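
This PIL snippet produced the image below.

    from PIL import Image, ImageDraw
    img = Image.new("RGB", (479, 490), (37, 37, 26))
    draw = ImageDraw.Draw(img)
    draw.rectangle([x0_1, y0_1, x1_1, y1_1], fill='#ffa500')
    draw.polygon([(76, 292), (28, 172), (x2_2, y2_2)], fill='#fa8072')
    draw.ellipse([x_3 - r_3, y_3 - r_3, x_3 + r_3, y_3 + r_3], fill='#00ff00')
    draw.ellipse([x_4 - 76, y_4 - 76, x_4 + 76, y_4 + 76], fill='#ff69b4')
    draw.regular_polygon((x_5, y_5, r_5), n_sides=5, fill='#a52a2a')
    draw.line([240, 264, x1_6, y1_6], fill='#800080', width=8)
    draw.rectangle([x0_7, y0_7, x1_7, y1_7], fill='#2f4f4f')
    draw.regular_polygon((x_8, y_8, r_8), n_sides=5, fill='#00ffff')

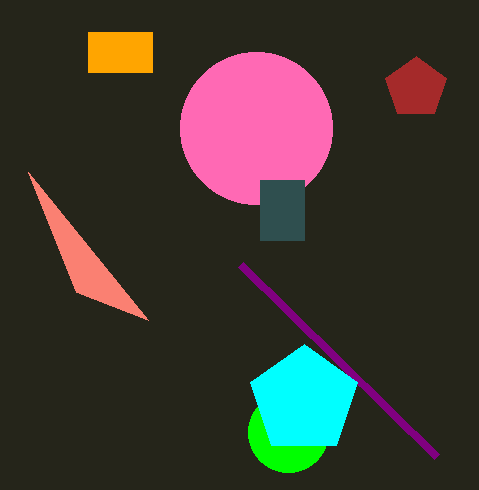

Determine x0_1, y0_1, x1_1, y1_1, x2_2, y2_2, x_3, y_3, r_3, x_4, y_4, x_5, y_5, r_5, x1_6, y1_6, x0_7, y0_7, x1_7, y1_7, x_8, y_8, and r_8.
x0_1 = 88; y0_1 = 32; x1_1 = 152; y1_1 = 72; x2_2 = 148; y2_2 = 320; x_3 = 288; y_3 = 432; r_3 = 40; x_4 = 256; y_4 = 128; x_5 = 416; y_5 = 88; r_5 = 32; x1_6 = 436; y1_6 = 456; x0_7 = 260; y0_7 = 180; x1_7 = 304; y1_7 = 240; x_8 = 304; y_8 = 400; r_8 = 56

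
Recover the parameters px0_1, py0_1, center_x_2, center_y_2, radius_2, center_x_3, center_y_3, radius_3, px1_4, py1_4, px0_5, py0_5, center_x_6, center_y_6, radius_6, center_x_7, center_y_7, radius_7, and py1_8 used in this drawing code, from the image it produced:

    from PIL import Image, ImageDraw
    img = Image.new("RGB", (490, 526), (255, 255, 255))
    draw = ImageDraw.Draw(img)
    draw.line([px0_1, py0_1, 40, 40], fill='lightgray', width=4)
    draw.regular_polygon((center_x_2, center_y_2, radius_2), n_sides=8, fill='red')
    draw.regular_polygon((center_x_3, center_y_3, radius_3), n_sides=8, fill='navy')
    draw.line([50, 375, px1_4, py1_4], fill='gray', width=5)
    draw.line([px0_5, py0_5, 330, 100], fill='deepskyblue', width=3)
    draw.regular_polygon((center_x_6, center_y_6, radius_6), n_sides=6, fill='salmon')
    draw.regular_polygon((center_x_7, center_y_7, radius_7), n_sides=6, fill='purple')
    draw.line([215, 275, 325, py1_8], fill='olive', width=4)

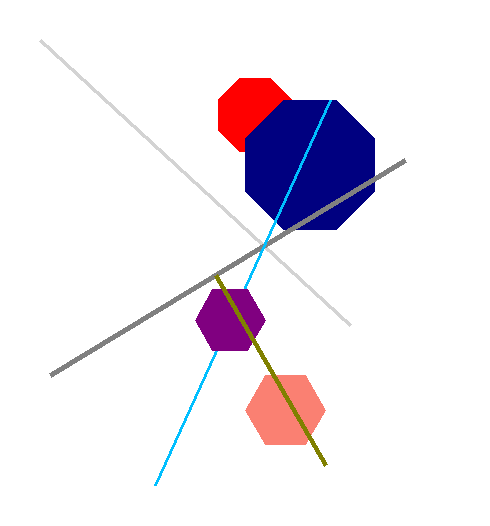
px0_1 = 350; py0_1 = 325; center_x_2 = 255; center_y_2 = 115; radius_2 = 40; center_x_3 = 310; center_y_3 = 165; radius_3 = 70; px1_4 = 405; py1_4 = 160; px0_5 = 155; py0_5 = 485; center_x_6 = 285; center_y_6 = 410; radius_6 = 40; center_x_7 = 230; center_y_7 = 320; radius_7 = 35; py1_8 = 465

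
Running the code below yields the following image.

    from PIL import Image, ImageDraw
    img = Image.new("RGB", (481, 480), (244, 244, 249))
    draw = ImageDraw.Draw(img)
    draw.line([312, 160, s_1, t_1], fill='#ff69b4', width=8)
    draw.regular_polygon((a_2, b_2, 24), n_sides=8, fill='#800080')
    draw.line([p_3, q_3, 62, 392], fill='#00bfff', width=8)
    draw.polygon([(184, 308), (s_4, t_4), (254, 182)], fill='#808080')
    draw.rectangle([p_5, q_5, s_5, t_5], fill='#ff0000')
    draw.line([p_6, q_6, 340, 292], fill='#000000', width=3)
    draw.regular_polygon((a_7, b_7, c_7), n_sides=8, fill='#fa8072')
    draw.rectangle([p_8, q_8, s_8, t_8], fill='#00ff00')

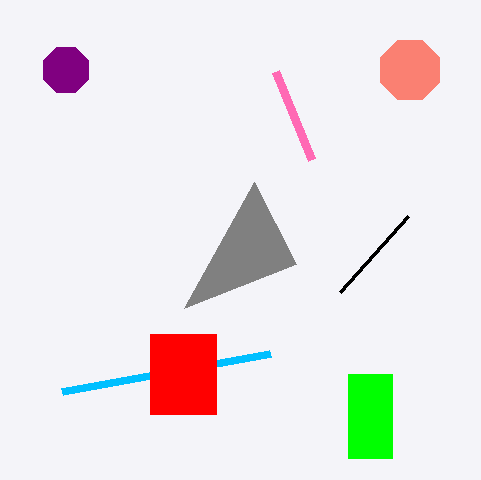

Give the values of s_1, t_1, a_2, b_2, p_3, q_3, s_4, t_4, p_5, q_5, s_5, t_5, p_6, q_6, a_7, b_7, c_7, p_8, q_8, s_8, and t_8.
s_1 = 276; t_1 = 72; a_2 = 66; b_2 = 70; p_3 = 270; q_3 = 354; s_4 = 296; t_4 = 264; p_5 = 150; q_5 = 334; s_5 = 216; t_5 = 414; p_6 = 408; q_6 = 216; a_7 = 410; b_7 = 70; c_7 = 32; p_8 = 348; q_8 = 374; s_8 = 392; t_8 = 458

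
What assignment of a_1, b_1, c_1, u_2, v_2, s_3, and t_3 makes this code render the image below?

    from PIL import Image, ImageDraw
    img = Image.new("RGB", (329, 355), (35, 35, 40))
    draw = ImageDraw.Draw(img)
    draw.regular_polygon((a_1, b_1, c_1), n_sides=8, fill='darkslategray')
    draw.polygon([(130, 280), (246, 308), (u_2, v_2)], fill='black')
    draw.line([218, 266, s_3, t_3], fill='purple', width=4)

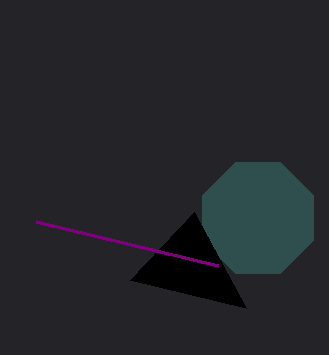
a_1 = 258
b_1 = 218
c_1 = 60
u_2 = 194
v_2 = 212
s_3 = 36
t_3 = 222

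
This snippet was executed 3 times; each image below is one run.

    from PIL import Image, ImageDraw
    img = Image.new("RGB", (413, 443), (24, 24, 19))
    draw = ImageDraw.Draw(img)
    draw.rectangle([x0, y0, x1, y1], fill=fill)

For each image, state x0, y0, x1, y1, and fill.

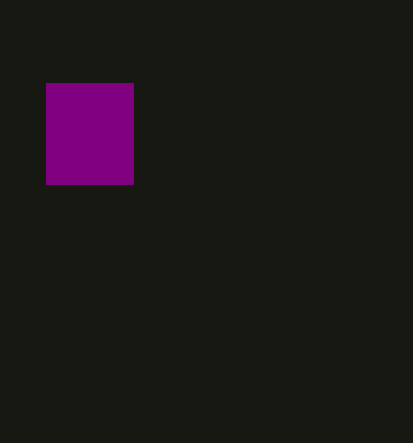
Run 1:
x0 = 46, y0 = 83, x1 = 133, y1 = 184, fill = 'purple'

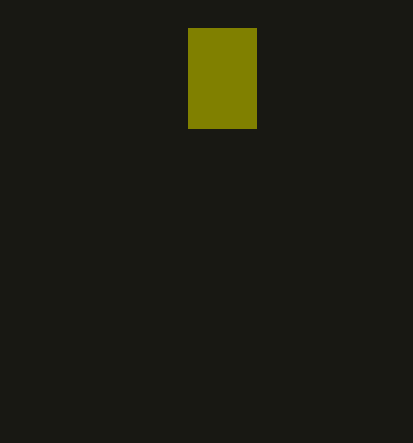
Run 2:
x0 = 188
y0 = 28
x1 = 256
y1 = 128
fill = 'olive'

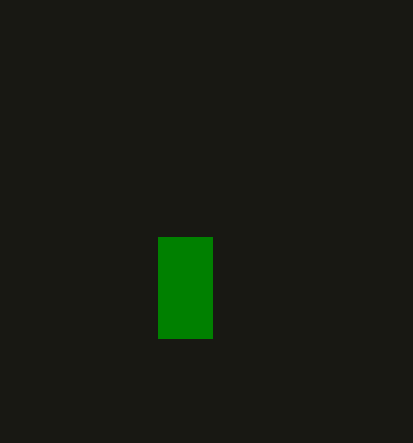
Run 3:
x0 = 158, y0 = 237, x1 = 212, y1 = 338, fill = 'green'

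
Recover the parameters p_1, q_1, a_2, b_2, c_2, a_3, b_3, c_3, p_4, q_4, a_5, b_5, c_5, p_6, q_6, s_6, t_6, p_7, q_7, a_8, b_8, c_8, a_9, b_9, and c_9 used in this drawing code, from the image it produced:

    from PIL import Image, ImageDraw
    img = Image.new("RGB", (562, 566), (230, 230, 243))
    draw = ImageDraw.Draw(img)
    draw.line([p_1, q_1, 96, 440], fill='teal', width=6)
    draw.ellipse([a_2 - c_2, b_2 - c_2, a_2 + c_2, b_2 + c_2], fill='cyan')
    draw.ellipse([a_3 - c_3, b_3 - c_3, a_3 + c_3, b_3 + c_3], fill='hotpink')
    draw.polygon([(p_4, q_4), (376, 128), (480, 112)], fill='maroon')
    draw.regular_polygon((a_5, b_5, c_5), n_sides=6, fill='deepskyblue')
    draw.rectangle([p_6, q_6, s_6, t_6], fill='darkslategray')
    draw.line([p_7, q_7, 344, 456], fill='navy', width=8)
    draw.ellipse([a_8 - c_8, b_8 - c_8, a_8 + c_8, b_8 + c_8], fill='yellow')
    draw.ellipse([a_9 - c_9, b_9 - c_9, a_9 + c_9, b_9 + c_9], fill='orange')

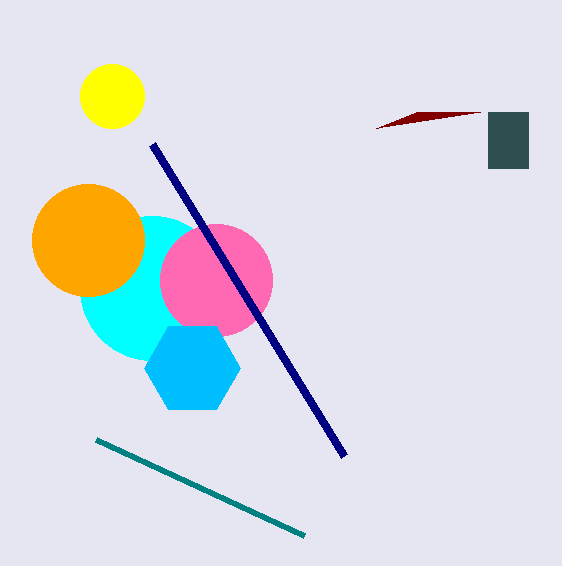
p_1 = 304, q_1 = 536, a_2 = 152, b_2 = 288, c_2 = 72, a_3 = 216, b_3 = 280, c_3 = 56, p_4 = 416, q_4 = 112, a_5 = 192, b_5 = 368, c_5 = 48, p_6 = 488, q_6 = 112, s_6 = 528, t_6 = 168, p_7 = 152, q_7 = 144, a_8 = 112, b_8 = 96, c_8 = 32, a_9 = 88, b_9 = 240, c_9 = 56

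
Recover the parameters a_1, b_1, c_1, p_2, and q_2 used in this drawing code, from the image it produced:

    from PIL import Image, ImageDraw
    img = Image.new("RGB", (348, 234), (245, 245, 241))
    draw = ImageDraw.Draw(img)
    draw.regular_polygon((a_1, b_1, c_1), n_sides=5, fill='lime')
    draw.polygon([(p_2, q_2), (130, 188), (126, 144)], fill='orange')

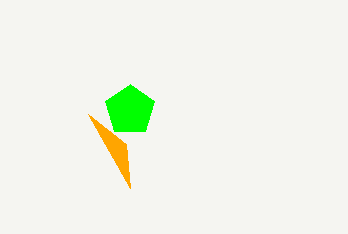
a_1 = 130
b_1 = 110
c_1 = 26
p_2 = 88
q_2 = 114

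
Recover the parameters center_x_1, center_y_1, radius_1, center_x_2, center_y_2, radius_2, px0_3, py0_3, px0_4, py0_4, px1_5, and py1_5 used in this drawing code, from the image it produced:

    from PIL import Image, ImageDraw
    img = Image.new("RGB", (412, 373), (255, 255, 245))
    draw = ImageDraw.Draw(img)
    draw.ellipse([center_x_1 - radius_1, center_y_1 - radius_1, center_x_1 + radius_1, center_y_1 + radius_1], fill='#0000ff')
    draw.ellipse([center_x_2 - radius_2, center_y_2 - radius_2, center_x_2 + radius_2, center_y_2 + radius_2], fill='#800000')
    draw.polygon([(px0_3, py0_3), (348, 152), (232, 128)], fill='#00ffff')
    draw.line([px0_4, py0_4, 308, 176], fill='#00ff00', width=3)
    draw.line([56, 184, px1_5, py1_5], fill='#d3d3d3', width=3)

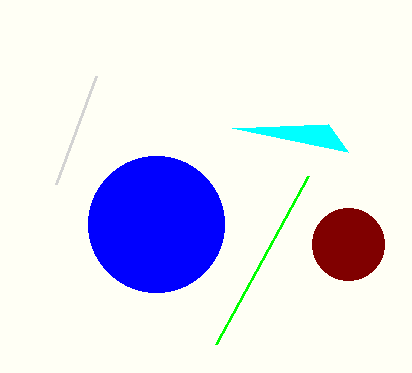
center_x_1 = 156, center_y_1 = 224, radius_1 = 68, center_x_2 = 348, center_y_2 = 244, radius_2 = 36, px0_3 = 328, py0_3 = 124, px0_4 = 216, py0_4 = 344, px1_5 = 96, py1_5 = 76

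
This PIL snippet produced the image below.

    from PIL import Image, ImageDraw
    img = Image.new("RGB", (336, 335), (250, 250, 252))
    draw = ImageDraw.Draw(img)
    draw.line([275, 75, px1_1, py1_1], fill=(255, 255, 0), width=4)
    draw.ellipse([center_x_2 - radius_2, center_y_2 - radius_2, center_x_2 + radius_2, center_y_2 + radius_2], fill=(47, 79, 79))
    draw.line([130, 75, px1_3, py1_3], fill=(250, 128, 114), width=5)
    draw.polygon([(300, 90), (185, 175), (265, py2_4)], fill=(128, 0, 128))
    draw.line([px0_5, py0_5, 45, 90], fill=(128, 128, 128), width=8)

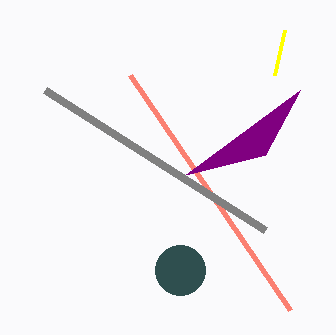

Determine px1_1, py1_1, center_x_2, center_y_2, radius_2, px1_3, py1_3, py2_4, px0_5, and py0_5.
px1_1 = 285
py1_1 = 30
center_x_2 = 180
center_y_2 = 270
radius_2 = 25
px1_3 = 290
py1_3 = 310
py2_4 = 155
px0_5 = 265
py0_5 = 230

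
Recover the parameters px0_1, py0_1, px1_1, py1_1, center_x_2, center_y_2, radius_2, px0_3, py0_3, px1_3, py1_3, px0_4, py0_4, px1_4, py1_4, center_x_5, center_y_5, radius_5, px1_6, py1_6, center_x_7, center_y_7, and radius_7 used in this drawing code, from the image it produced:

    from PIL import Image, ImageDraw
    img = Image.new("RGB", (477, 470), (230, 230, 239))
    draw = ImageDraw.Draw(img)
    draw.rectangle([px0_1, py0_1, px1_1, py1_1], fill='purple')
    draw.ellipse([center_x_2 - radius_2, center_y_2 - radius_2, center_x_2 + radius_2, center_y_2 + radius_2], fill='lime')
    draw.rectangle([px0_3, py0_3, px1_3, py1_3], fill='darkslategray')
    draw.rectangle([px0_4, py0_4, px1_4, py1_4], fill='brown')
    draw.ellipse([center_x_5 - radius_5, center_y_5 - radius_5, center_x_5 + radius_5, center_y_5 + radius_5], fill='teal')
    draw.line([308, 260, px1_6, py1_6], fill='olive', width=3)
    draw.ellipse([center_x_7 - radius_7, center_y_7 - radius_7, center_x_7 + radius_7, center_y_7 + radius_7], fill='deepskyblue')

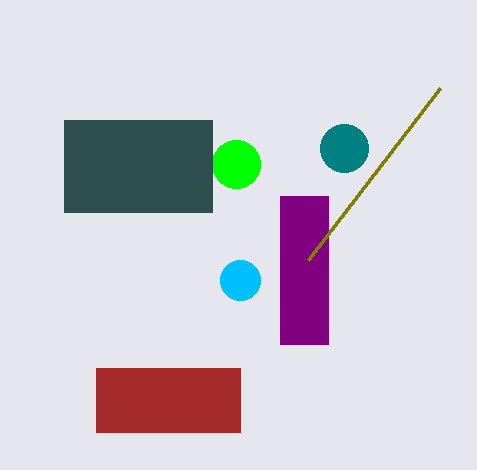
px0_1 = 280; py0_1 = 196; px1_1 = 328; py1_1 = 344; center_x_2 = 236; center_y_2 = 164; radius_2 = 24; px0_3 = 64; py0_3 = 120; px1_3 = 212; py1_3 = 212; px0_4 = 96; py0_4 = 368; px1_4 = 240; py1_4 = 432; center_x_5 = 344; center_y_5 = 148; radius_5 = 24; px1_6 = 440; py1_6 = 88; center_x_7 = 240; center_y_7 = 280; radius_7 = 20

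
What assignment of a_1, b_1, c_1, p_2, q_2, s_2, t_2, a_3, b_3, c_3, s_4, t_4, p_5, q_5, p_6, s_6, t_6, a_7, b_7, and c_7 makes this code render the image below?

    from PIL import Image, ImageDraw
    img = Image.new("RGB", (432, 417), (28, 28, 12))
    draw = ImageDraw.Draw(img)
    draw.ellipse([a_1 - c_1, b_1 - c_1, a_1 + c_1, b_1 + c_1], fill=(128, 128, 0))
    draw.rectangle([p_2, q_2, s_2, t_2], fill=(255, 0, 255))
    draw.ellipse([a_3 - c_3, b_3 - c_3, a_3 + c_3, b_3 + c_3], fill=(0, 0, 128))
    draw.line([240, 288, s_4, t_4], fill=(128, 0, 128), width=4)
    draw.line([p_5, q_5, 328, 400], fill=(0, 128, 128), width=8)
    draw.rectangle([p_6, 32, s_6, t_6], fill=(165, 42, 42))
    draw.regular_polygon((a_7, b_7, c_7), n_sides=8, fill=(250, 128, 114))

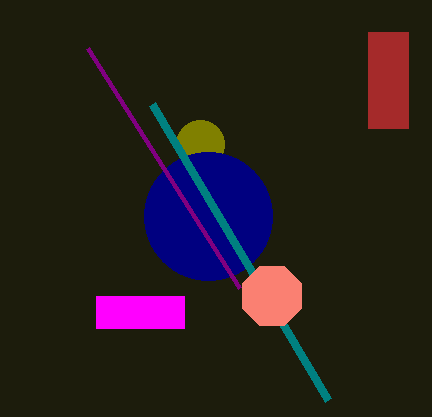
a_1 = 200, b_1 = 144, c_1 = 24, p_2 = 96, q_2 = 296, s_2 = 184, t_2 = 328, a_3 = 208, b_3 = 216, c_3 = 64, s_4 = 88, t_4 = 48, p_5 = 152, q_5 = 104, p_6 = 368, s_6 = 408, t_6 = 128, a_7 = 272, b_7 = 296, c_7 = 32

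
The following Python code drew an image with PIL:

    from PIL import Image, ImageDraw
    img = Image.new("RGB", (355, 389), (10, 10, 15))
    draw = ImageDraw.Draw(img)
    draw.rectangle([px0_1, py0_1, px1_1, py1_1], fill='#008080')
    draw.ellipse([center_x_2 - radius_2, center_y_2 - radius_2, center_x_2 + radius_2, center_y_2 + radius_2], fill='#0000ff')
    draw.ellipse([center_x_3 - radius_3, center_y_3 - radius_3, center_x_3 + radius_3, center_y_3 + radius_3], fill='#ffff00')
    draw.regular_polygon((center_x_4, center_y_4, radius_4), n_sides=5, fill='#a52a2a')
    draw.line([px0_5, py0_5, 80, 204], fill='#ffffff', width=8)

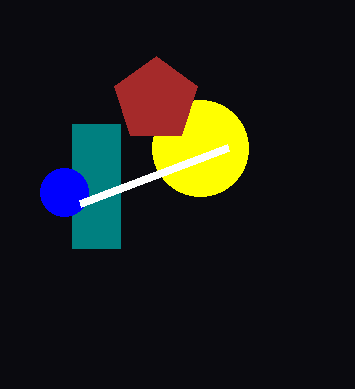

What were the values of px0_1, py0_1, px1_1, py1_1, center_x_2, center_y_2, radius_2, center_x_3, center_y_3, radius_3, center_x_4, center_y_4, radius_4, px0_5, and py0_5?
px0_1 = 72, py0_1 = 124, px1_1 = 120, py1_1 = 248, center_x_2 = 64, center_y_2 = 192, radius_2 = 24, center_x_3 = 200, center_y_3 = 148, radius_3 = 48, center_x_4 = 156, center_y_4 = 100, radius_4 = 44, px0_5 = 228, py0_5 = 148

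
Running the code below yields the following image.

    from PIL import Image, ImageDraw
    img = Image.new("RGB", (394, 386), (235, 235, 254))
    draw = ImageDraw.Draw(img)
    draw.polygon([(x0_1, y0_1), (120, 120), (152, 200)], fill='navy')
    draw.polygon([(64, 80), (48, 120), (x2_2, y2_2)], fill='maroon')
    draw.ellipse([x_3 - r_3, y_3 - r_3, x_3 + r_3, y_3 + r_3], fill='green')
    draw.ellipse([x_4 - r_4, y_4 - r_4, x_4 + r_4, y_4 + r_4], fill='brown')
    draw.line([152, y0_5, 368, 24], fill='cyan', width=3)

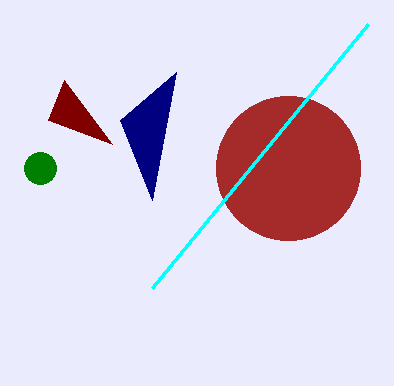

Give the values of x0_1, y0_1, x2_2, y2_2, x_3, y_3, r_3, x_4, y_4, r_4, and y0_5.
x0_1 = 176; y0_1 = 72; x2_2 = 112; y2_2 = 144; x_3 = 40; y_3 = 168; r_3 = 16; x_4 = 288; y_4 = 168; r_4 = 72; y0_5 = 288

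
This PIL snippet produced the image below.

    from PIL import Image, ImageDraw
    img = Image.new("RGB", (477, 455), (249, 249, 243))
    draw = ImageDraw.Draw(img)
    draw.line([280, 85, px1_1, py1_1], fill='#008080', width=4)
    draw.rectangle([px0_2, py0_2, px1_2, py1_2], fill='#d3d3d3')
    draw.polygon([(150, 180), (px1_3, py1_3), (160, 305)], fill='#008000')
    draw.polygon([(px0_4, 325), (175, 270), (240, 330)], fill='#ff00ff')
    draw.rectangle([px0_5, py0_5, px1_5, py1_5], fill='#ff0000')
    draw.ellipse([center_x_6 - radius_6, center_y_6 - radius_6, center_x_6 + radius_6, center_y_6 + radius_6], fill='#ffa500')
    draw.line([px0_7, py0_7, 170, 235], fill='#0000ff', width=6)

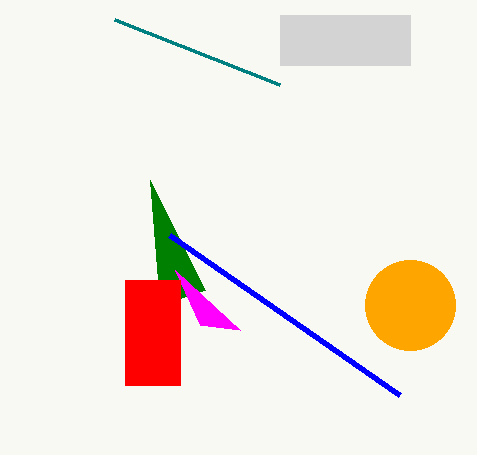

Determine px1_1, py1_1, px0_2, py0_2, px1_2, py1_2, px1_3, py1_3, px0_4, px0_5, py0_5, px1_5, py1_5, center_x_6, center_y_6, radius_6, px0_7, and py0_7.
px1_1 = 115
py1_1 = 20
px0_2 = 280
py0_2 = 15
px1_2 = 410
py1_2 = 65
px1_3 = 205
py1_3 = 290
px0_4 = 200
px0_5 = 125
py0_5 = 280
px1_5 = 180
py1_5 = 385
center_x_6 = 410
center_y_6 = 305
radius_6 = 45
px0_7 = 400
py0_7 = 395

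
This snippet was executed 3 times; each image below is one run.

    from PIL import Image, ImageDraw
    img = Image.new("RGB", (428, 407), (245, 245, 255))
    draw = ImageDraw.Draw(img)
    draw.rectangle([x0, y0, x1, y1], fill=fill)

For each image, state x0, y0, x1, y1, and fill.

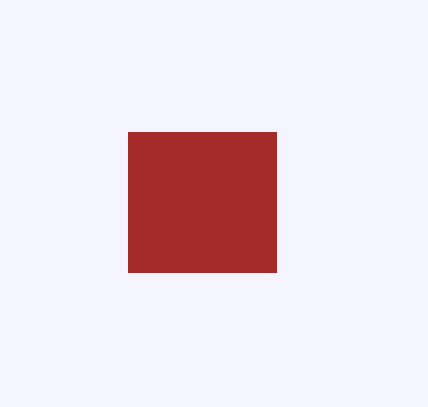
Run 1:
x0 = 128
y0 = 132
x1 = 276
y1 = 272
fill = 'brown'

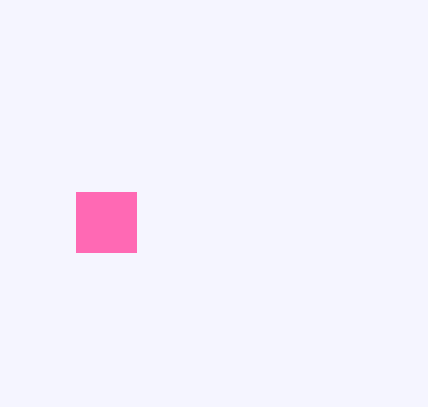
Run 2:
x0 = 76, y0 = 192, x1 = 136, y1 = 252, fill = 'hotpink'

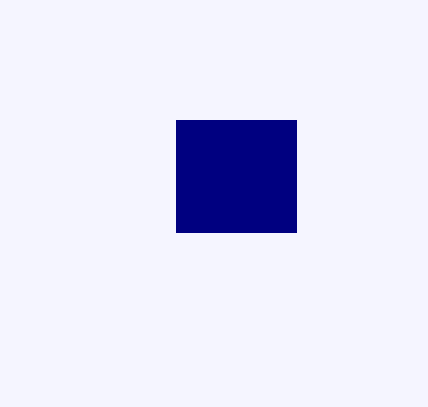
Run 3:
x0 = 176
y0 = 120
x1 = 296
y1 = 232
fill = 'navy'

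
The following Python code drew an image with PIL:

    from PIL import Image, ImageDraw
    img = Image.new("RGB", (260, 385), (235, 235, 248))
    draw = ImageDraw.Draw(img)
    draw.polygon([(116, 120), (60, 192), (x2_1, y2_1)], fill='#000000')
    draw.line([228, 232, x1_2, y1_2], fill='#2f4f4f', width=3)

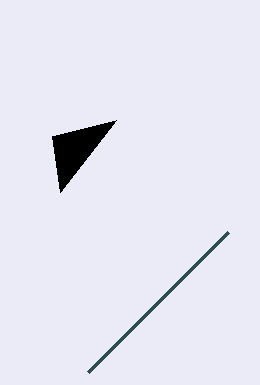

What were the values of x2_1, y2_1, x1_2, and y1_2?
x2_1 = 52
y2_1 = 136
x1_2 = 88
y1_2 = 372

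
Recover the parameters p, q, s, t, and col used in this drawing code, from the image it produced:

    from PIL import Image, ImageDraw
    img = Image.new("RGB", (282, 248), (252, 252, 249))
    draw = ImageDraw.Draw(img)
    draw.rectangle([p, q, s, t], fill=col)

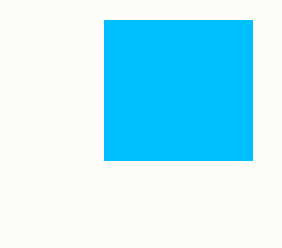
p = 104
q = 20
s = 252
t = 160
col = 'deepskyblue'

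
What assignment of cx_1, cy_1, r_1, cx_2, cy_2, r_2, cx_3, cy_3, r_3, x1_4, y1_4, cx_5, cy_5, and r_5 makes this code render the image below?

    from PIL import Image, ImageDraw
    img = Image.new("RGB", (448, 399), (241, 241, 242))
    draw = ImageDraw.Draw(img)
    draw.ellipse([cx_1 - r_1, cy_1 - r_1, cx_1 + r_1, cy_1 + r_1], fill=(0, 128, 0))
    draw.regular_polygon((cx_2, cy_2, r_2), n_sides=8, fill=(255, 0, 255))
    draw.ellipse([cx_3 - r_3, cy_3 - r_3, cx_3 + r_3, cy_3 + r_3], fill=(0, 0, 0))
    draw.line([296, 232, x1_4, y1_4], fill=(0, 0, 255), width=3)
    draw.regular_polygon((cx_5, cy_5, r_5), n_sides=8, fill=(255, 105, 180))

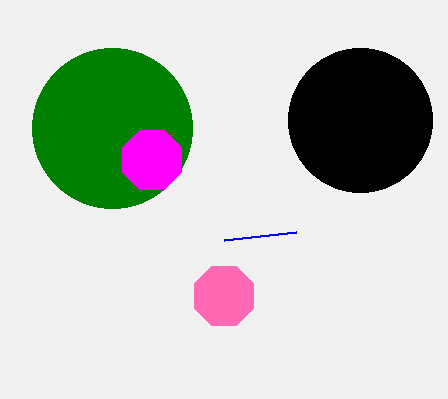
cx_1 = 112; cy_1 = 128; r_1 = 80; cx_2 = 152; cy_2 = 160; r_2 = 32; cx_3 = 360; cy_3 = 120; r_3 = 72; x1_4 = 224; y1_4 = 240; cx_5 = 224; cy_5 = 296; r_5 = 32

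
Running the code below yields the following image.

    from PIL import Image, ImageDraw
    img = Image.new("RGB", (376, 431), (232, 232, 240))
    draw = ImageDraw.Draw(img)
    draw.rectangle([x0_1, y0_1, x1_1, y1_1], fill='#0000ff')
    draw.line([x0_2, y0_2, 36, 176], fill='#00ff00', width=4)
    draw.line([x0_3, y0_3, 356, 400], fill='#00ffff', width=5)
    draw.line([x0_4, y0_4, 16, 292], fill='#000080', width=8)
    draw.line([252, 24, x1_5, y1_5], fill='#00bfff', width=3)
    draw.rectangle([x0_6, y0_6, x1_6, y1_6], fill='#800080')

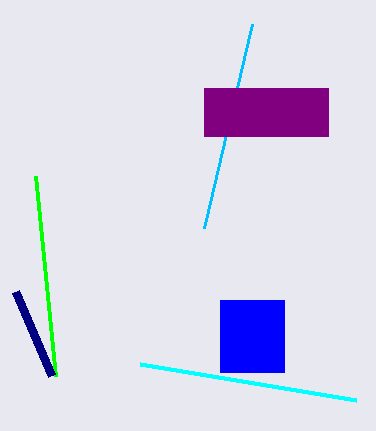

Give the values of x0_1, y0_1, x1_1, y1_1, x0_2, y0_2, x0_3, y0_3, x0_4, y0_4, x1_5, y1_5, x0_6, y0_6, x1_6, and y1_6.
x0_1 = 220
y0_1 = 300
x1_1 = 284
y1_1 = 372
x0_2 = 56
y0_2 = 376
x0_3 = 140
y0_3 = 364
x0_4 = 52
y0_4 = 376
x1_5 = 204
y1_5 = 228
x0_6 = 204
y0_6 = 88
x1_6 = 328
y1_6 = 136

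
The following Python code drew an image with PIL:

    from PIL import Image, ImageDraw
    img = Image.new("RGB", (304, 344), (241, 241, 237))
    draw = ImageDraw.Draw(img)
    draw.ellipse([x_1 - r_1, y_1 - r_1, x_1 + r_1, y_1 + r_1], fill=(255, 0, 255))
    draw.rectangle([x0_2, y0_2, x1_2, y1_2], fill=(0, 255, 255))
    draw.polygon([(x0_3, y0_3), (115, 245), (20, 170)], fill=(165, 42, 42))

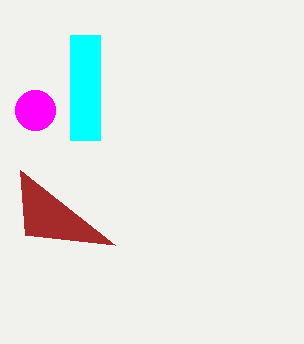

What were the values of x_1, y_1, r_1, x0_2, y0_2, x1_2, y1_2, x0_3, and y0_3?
x_1 = 35, y_1 = 110, r_1 = 20, x0_2 = 70, y0_2 = 35, x1_2 = 100, y1_2 = 140, x0_3 = 25, y0_3 = 235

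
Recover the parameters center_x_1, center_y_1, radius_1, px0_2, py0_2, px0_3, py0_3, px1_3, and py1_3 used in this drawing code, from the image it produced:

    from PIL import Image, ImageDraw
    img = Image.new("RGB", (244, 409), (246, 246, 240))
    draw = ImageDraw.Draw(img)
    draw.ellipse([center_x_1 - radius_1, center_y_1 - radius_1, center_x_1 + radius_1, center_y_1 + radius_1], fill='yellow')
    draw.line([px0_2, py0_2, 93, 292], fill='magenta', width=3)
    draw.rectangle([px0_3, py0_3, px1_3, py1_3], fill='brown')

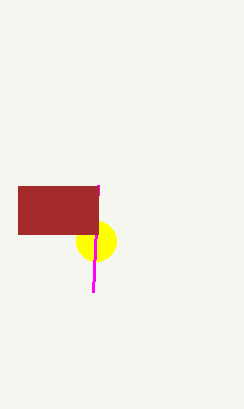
center_x_1 = 96, center_y_1 = 241, radius_1 = 20, px0_2 = 98, py0_2 = 185, px0_3 = 18, py0_3 = 186, px1_3 = 98, py1_3 = 234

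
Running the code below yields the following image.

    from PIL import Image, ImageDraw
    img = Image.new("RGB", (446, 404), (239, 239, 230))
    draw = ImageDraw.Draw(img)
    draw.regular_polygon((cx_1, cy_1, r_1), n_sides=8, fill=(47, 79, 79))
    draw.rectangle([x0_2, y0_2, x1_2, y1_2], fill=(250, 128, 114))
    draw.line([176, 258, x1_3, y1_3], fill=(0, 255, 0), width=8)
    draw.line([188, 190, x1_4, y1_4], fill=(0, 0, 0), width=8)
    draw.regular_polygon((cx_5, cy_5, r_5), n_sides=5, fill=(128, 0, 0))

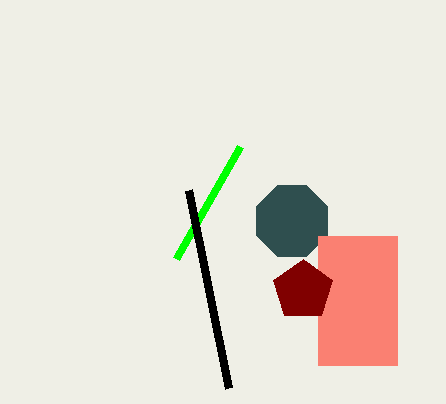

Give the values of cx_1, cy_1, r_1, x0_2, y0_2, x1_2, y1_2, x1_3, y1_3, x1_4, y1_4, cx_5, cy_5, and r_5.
cx_1 = 292
cy_1 = 221
r_1 = 38
x0_2 = 318
y0_2 = 236
x1_2 = 397
y1_2 = 365
x1_3 = 240
y1_3 = 146
x1_4 = 228
y1_4 = 388
cx_5 = 303
cy_5 = 290
r_5 = 31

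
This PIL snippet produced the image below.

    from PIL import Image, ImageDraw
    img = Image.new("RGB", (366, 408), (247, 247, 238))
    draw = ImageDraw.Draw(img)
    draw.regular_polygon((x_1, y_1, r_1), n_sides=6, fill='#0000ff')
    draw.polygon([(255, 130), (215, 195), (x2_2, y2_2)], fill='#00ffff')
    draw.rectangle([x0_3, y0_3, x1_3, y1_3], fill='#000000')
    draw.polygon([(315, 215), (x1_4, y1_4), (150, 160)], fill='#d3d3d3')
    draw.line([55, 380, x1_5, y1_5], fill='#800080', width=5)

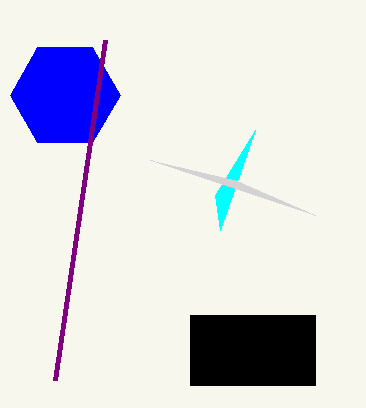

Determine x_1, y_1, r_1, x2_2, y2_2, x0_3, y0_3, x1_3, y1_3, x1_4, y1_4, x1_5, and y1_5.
x_1 = 65, y_1 = 95, r_1 = 55, x2_2 = 220, y2_2 = 230, x0_3 = 190, y0_3 = 315, x1_3 = 315, y1_3 = 385, x1_4 = 235, y1_4 = 180, x1_5 = 105, y1_5 = 40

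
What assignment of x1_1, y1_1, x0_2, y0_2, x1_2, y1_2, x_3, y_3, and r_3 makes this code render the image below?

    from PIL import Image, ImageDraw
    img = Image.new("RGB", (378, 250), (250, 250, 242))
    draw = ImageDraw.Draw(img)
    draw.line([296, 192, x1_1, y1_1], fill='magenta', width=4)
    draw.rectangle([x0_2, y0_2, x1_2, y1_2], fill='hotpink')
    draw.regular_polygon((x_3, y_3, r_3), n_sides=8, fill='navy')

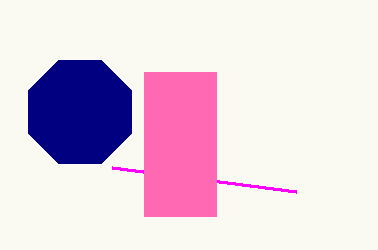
x1_1 = 112, y1_1 = 168, x0_2 = 144, y0_2 = 72, x1_2 = 216, y1_2 = 216, x_3 = 80, y_3 = 112, r_3 = 56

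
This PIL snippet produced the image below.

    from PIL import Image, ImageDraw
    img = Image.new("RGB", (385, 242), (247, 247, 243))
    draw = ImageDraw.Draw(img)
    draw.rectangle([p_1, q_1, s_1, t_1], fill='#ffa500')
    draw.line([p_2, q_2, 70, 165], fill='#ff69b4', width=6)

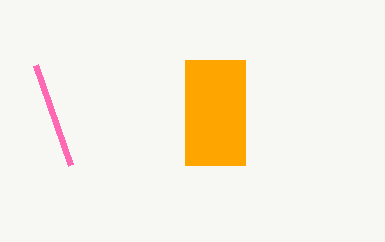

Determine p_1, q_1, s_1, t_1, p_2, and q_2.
p_1 = 185
q_1 = 60
s_1 = 245
t_1 = 165
p_2 = 35
q_2 = 65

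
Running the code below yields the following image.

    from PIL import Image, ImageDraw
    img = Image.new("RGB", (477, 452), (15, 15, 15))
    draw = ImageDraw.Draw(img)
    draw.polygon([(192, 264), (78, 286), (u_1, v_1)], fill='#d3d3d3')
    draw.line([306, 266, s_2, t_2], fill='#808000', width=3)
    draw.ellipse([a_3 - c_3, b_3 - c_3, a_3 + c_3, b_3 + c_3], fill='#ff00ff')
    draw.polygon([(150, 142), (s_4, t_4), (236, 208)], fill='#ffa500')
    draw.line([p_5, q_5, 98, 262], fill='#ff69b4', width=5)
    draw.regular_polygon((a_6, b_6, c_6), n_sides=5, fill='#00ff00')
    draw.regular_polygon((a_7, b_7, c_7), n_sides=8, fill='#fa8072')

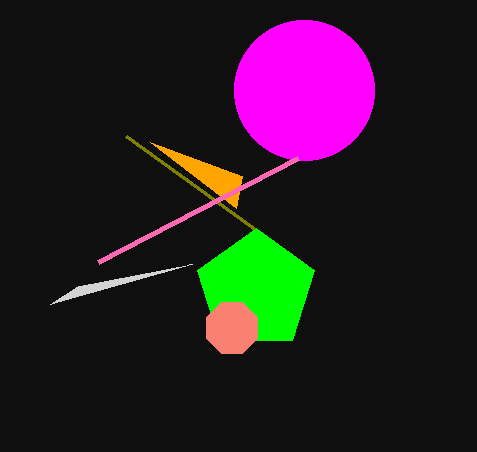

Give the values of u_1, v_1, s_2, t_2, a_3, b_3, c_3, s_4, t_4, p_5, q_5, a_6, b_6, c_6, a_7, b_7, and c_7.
u_1 = 50; v_1 = 304; s_2 = 126; t_2 = 136; a_3 = 304; b_3 = 90; c_3 = 70; s_4 = 242; t_4 = 176; p_5 = 298; q_5 = 158; a_6 = 256; b_6 = 290; c_6 = 62; a_7 = 232; b_7 = 328; c_7 = 28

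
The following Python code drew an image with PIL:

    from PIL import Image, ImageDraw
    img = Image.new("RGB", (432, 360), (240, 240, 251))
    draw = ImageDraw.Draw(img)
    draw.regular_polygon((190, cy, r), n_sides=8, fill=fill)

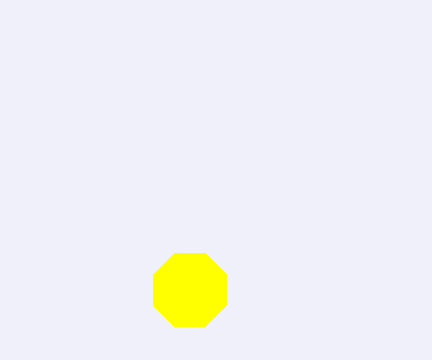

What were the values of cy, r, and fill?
cy = 290; r = 40; fill = 'yellow'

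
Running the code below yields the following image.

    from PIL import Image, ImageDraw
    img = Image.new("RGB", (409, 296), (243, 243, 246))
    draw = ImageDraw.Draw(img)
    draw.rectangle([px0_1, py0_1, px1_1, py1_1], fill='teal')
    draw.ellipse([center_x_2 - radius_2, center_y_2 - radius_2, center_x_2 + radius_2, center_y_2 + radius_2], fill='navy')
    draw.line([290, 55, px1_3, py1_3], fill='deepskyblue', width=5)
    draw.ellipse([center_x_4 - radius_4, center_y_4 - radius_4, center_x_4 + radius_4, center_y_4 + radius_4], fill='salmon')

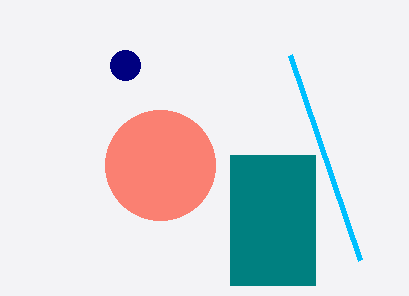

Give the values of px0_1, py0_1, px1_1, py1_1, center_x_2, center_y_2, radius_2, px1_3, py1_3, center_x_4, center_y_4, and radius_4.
px0_1 = 230; py0_1 = 155; px1_1 = 315; py1_1 = 285; center_x_2 = 125; center_y_2 = 65; radius_2 = 15; px1_3 = 360; py1_3 = 260; center_x_4 = 160; center_y_4 = 165; radius_4 = 55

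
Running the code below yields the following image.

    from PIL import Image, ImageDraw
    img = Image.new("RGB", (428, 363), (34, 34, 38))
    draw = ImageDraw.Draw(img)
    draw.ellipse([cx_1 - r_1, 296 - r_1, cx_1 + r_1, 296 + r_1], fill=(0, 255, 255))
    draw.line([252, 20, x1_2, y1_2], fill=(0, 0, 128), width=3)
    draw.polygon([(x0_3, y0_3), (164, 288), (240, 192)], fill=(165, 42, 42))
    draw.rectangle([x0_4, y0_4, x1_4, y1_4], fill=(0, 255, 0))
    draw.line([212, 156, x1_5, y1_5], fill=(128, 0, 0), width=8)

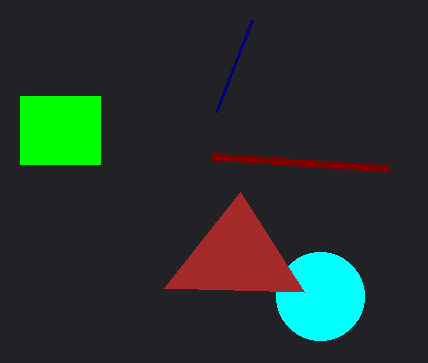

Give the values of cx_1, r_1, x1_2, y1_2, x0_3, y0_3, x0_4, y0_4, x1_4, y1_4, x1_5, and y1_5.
cx_1 = 320; r_1 = 44; x1_2 = 216; y1_2 = 112; x0_3 = 304; y0_3 = 292; x0_4 = 20; y0_4 = 96; x1_4 = 100; y1_4 = 164; x1_5 = 388; y1_5 = 168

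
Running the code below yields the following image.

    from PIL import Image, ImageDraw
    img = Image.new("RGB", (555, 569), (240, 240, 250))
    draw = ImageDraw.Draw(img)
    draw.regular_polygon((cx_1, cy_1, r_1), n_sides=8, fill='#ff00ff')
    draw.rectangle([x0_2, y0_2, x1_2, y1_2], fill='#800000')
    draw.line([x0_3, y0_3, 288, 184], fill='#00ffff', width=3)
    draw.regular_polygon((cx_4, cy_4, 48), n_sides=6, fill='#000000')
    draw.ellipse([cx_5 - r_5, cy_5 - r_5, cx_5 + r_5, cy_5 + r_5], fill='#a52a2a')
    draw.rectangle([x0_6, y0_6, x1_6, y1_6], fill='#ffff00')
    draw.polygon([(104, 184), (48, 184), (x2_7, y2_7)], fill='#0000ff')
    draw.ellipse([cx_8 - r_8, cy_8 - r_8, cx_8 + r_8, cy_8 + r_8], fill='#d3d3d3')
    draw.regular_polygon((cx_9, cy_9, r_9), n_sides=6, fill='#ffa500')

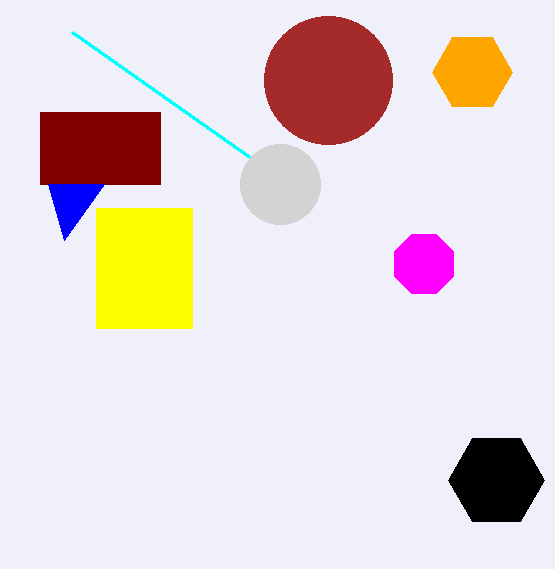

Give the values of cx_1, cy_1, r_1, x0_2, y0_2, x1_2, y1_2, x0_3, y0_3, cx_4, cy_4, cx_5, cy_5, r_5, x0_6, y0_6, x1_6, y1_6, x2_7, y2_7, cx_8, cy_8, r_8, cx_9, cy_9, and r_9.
cx_1 = 424, cy_1 = 264, r_1 = 32, x0_2 = 40, y0_2 = 112, x1_2 = 160, y1_2 = 184, x0_3 = 72, y0_3 = 32, cx_4 = 496, cy_4 = 480, cx_5 = 328, cy_5 = 80, r_5 = 64, x0_6 = 96, y0_6 = 208, x1_6 = 192, y1_6 = 328, x2_7 = 64, y2_7 = 240, cx_8 = 280, cy_8 = 184, r_8 = 40, cx_9 = 472, cy_9 = 72, r_9 = 40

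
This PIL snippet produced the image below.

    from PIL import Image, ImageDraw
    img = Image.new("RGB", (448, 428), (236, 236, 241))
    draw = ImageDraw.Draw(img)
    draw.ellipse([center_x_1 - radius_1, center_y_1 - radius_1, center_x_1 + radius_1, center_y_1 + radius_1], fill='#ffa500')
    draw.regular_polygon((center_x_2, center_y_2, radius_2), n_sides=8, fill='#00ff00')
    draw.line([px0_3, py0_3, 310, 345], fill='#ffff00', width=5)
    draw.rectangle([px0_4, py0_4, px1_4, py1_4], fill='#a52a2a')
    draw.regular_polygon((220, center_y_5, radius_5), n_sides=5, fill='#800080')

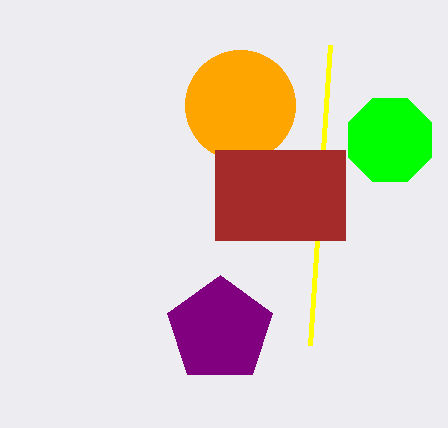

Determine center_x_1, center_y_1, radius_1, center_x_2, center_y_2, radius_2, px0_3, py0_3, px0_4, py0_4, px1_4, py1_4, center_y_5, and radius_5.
center_x_1 = 240, center_y_1 = 105, radius_1 = 55, center_x_2 = 390, center_y_2 = 140, radius_2 = 45, px0_3 = 330, py0_3 = 45, px0_4 = 215, py0_4 = 150, px1_4 = 345, py1_4 = 240, center_y_5 = 330, radius_5 = 55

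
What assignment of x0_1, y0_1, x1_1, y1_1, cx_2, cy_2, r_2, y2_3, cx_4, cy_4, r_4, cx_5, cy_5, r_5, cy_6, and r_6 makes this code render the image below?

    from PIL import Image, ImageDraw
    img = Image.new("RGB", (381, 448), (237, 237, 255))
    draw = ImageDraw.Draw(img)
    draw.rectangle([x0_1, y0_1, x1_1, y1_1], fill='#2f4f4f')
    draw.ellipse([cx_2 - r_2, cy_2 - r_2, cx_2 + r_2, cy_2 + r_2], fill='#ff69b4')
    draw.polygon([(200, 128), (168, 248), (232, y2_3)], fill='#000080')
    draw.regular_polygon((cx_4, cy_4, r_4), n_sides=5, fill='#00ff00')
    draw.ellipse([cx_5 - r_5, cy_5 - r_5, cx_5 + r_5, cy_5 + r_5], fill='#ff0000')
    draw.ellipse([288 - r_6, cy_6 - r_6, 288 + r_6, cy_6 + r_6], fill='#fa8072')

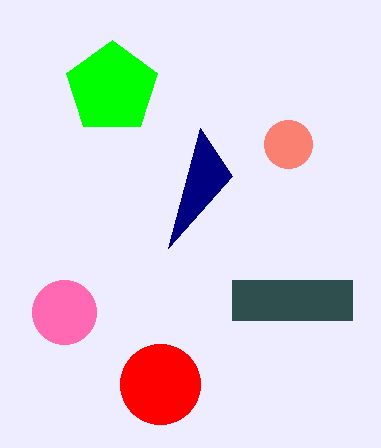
x0_1 = 232; y0_1 = 280; x1_1 = 352; y1_1 = 320; cx_2 = 64; cy_2 = 312; r_2 = 32; y2_3 = 176; cx_4 = 112; cy_4 = 88; r_4 = 48; cx_5 = 160; cy_5 = 384; r_5 = 40; cy_6 = 144; r_6 = 24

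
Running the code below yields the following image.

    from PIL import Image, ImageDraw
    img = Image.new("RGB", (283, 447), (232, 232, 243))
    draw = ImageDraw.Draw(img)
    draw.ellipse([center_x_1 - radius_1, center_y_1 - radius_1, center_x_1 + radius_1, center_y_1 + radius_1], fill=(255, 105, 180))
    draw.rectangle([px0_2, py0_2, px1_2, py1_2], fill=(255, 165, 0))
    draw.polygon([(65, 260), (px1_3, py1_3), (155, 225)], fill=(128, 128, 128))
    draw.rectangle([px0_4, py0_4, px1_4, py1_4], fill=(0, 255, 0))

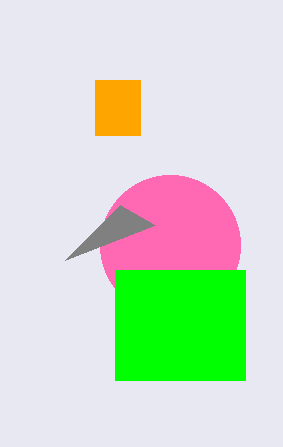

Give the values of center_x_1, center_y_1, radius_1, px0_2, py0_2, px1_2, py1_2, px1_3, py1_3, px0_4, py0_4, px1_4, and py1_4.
center_x_1 = 170, center_y_1 = 245, radius_1 = 70, px0_2 = 95, py0_2 = 80, px1_2 = 140, py1_2 = 135, px1_3 = 120, py1_3 = 205, px0_4 = 115, py0_4 = 270, px1_4 = 245, py1_4 = 380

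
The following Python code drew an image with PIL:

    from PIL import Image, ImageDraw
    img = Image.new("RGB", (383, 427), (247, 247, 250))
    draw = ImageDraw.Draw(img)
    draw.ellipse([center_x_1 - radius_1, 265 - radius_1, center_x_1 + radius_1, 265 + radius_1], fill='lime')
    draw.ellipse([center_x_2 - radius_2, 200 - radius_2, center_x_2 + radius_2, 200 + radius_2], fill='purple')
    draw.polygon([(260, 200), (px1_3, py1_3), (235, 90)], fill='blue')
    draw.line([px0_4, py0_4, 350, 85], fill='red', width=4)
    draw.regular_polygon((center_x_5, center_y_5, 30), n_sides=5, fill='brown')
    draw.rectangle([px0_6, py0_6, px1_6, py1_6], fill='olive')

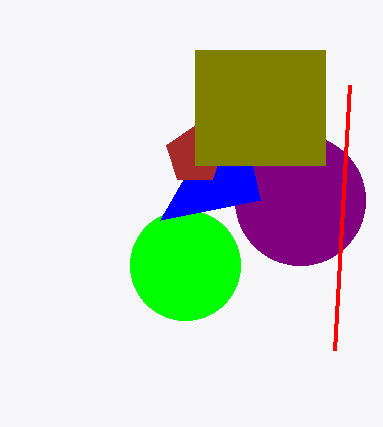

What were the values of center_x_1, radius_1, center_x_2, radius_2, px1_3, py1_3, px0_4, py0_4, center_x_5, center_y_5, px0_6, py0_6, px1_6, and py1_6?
center_x_1 = 185, radius_1 = 55, center_x_2 = 300, radius_2 = 65, px1_3 = 160, py1_3 = 220, px0_4 = 335, py0_4 = 350, center_x_5 = 195, center_y_5 = 155, px0_6 = 195, py0_6 = 50, px1_6 = 325, py1_6 = 165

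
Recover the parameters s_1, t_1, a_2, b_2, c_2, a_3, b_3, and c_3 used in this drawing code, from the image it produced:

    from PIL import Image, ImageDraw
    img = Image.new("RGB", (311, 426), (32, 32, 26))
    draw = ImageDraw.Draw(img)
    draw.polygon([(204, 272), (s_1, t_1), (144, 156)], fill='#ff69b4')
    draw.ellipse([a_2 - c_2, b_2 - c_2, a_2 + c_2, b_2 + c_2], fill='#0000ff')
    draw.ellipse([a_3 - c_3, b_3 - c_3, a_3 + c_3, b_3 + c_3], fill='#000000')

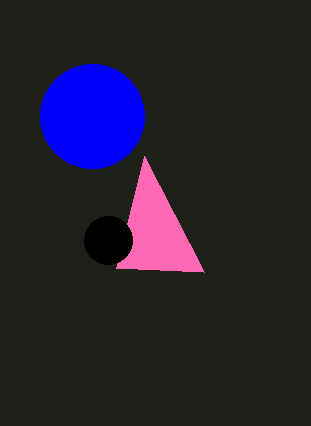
s_1 = 116, t_1 = 268, a_2 = 92, b_2 = 116, c_2 = 52, a_3 = 108, b_3 = 240, c_3 = 24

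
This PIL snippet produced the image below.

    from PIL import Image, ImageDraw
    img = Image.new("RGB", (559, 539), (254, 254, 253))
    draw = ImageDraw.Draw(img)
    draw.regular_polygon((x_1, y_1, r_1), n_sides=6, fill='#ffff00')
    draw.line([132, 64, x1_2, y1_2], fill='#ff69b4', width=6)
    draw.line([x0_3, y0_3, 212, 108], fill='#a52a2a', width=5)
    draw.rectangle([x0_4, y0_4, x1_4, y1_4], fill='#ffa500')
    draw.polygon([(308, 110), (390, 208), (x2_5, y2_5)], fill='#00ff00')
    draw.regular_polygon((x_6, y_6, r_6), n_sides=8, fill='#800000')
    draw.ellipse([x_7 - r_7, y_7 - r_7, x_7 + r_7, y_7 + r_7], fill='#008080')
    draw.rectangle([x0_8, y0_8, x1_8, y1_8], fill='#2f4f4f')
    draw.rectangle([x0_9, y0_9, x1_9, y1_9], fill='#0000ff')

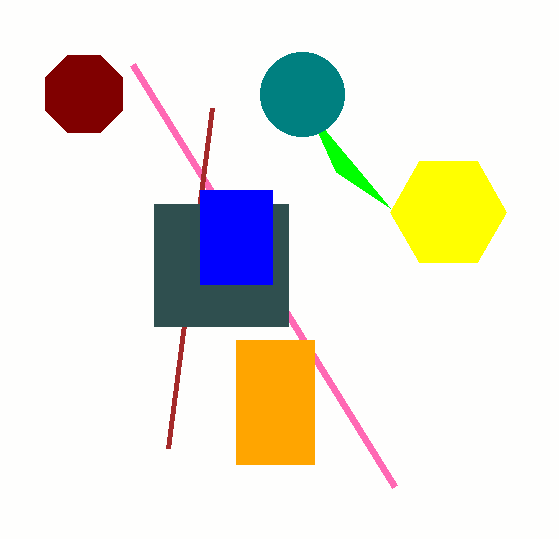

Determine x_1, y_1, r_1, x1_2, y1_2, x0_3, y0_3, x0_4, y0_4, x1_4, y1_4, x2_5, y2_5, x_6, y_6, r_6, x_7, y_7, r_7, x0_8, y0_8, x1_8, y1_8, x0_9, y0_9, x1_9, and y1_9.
x_1 = 448; y_1 = 212; r_1 = 58; x1_2 = 394; y1_2 = 486; x0_3 = 168; y0_3 = 448; x0_4 = 236; y0_4 = 340; x1_4 = 314; y1_4 = 464; x2_5 = 336; y2_5 = 172; x_6 = 84; y_6 = 94; r_6 = 42; x_7 = 302; y_7 = 94; r_7 = 42; x0_8 = 154; y0_8 = 204; x1_8 = 288; y1_8 = 326; x0_9 = 200; y0_9 = 190; x1_9 = 272; y1_9 = 284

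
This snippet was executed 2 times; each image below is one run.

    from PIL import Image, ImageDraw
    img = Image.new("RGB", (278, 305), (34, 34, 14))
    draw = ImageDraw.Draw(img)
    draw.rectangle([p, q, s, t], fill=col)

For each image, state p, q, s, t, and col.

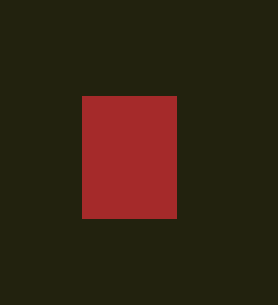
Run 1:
p = 82
q = 96
s = 176
t = 218
col = 'brown'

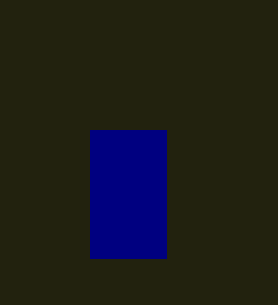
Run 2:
p = 90, q = 130, s = 166, t = 258, col = 'navy'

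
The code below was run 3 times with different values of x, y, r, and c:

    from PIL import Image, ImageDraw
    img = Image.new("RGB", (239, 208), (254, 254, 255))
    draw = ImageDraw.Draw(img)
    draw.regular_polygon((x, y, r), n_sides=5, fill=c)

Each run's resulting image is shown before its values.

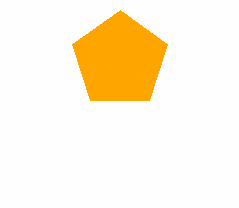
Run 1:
x = 120, y = 60, r = 50, c = 'orange'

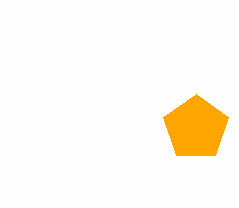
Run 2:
x = 196
y = 128
r = 34
c = 'orange'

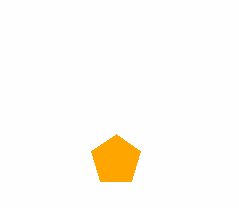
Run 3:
x = 116
y = 160
r = 26
c = 'orange'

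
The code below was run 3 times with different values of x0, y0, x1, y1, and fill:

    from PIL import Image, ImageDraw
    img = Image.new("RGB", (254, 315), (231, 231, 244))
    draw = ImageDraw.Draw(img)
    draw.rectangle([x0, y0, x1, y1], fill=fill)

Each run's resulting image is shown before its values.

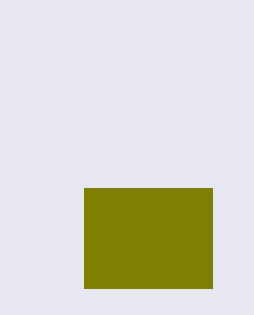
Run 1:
x0 = 84
y0 = 188
x1 = 212
y1 = 288
fill = 'olive'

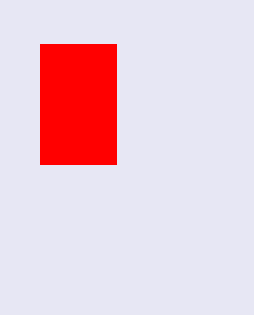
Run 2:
x0 = 40, y0 = 44, x1 = 116, y1 = 164, fill = 'red'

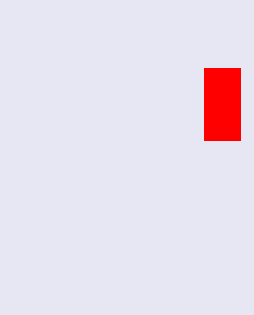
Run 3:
x0 = 204, y0 = 68, x1 = 240, y1 = 140, fill = 'red'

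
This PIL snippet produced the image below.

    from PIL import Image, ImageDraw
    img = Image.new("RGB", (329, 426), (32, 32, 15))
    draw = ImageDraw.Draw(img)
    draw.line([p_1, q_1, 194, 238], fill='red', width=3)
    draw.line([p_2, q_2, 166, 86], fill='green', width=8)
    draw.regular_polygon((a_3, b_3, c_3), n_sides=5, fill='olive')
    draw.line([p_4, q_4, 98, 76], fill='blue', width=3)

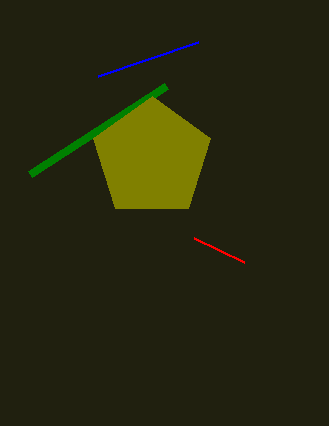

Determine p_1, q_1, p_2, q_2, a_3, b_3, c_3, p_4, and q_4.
p_1 = 244
q_1 = 262
p_2 = 30
q_2 = 174
a_3 = 152
b_3 = 158
c_3 = 62
p_4 = 198
q_4 = 42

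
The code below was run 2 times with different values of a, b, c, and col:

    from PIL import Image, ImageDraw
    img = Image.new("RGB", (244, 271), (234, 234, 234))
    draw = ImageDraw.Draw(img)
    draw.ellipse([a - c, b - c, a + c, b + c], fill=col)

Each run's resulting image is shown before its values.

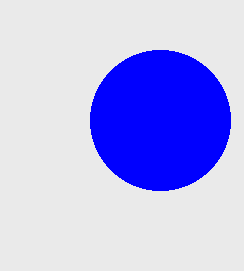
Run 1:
a = 160; b = 120; c = 70; col = 'blue'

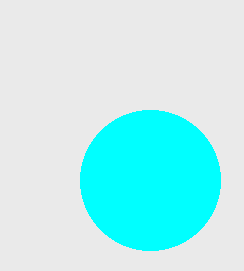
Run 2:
a = 150
b = 180
c = 70
col = 'cyan'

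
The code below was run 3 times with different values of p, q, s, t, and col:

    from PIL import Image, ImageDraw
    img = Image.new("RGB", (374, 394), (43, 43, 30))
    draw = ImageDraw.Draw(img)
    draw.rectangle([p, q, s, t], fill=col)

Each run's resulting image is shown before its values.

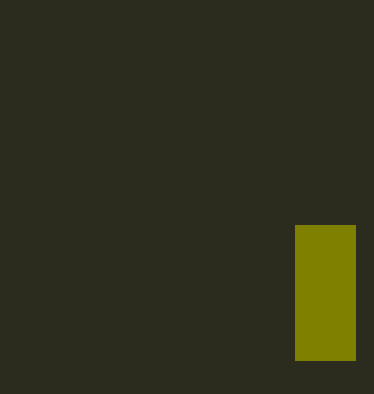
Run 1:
p = 295
q = 225
s = 355
t = 360
col = 'olive'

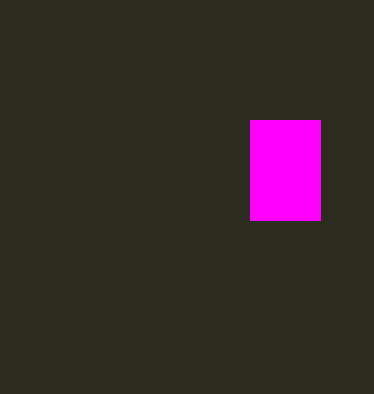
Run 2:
p = 250; q = 120; s = 320; t = 220; col = 'magenta'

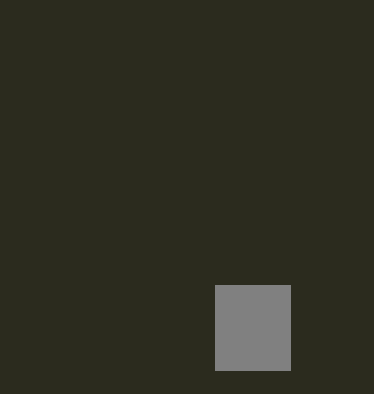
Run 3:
p = 215
q = 285
s = 290
t = 370
col = 'gray'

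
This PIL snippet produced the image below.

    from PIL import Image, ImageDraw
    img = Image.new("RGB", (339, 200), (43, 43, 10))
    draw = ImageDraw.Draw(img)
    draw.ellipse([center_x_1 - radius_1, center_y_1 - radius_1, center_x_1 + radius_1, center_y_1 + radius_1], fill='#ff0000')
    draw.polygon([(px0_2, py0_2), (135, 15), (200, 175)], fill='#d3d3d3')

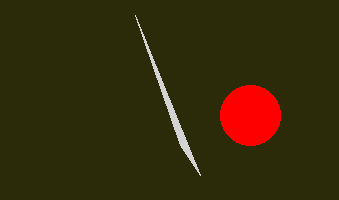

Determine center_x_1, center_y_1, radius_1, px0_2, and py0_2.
center_x_1 = 250; center_y_1 = 115; radius_1 = 30; px0_2 = 180; py0_2 = 145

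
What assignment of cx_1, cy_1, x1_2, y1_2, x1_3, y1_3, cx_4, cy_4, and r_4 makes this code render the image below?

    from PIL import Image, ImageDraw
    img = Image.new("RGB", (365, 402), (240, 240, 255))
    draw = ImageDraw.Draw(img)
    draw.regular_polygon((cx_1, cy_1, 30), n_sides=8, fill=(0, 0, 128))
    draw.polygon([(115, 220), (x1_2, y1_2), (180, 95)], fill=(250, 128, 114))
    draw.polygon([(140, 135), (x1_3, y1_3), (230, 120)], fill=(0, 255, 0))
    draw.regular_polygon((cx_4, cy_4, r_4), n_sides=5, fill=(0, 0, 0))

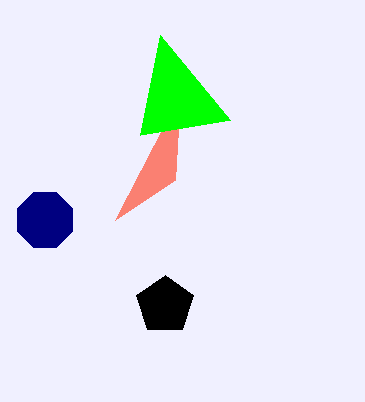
cx_1 = 45
cy_1 = 220
x1_2 = 175
y1_2 = 180
x1_3 = 160
y1_3 = 35
cx_4 = 165
cy_4 = 305
r_4 = 30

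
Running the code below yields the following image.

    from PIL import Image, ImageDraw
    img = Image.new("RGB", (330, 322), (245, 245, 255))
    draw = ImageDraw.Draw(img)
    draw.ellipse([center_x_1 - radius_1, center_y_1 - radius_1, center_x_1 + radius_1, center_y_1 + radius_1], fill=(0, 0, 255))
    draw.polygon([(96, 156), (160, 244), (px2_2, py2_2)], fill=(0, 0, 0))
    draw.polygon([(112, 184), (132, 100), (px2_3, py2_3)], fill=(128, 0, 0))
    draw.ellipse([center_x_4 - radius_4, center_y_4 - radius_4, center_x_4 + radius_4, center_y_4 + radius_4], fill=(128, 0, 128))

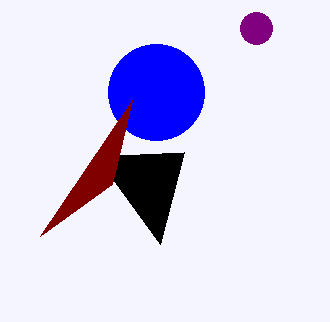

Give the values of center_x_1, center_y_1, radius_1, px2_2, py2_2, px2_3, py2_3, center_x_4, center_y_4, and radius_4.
center_x_1 = 156, center_y_1 = 92, radius_1 = 48, px2_2 = 184, py2_2 = 152, px2_3 = 40, py2_3 = 236, center_x_4 = 256, center_y_4 = 28, radius_4 = 16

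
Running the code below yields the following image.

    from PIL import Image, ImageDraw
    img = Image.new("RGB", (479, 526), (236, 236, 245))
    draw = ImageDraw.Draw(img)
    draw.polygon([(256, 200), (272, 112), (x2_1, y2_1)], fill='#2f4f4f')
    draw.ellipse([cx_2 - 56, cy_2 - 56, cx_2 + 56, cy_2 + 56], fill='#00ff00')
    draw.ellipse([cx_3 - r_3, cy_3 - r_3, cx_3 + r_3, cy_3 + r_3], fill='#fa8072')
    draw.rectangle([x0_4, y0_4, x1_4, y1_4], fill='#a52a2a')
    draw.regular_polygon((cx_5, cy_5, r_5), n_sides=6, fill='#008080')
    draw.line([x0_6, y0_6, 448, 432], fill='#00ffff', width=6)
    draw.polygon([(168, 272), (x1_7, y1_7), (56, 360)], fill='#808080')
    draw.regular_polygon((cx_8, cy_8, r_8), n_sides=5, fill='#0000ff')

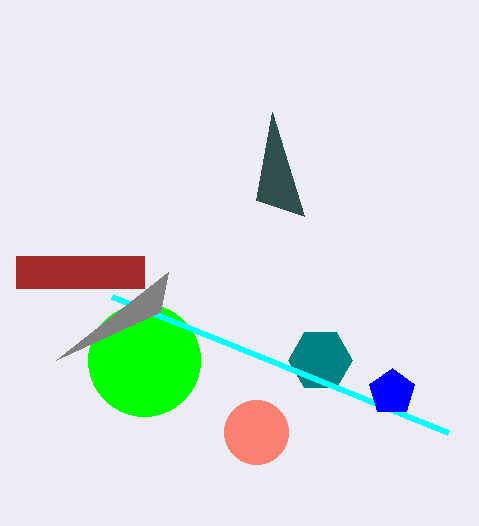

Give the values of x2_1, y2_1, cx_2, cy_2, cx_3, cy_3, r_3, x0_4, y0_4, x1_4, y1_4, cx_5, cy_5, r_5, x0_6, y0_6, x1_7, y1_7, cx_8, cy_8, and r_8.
x2_1 = 304, y2_1 = 216, cx_2 = 144, cy_2 = 360, cx_3 = 256, cy_3 = 432, r_3 = 32, x0_4 = 16, y0_4 = 256, x1_4 = 144, y1_4 = 288, cx_5 = 320, cy_5 = 360, r_5 = 32, x0_6 = 112, y0_6 = 296, x1_7 = 160, y1_7 = 312, cx_8 = 392, cy_8 = 392, r_8 = 24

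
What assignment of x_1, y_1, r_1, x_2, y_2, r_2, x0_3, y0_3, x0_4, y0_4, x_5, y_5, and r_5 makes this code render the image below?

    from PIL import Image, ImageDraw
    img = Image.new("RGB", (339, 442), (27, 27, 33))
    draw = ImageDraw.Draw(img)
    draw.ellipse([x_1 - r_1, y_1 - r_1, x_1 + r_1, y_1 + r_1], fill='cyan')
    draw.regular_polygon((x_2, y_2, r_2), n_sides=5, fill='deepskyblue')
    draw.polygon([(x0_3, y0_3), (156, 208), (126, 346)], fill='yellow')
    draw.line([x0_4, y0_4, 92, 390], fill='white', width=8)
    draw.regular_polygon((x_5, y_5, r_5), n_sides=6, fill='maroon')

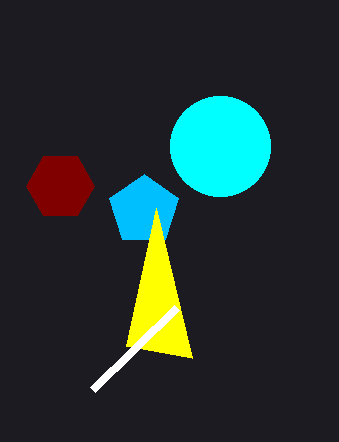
x_1 = 220, y_1 = 146, r_1 = 50, x_2 = 144, y_2 = 210, r_2 = 36, x0_3 = 192, y0_3 = 358, x0_4 = 176, y0_4 = 308, x_5 = 60, y_5 = 186, r_5 = 34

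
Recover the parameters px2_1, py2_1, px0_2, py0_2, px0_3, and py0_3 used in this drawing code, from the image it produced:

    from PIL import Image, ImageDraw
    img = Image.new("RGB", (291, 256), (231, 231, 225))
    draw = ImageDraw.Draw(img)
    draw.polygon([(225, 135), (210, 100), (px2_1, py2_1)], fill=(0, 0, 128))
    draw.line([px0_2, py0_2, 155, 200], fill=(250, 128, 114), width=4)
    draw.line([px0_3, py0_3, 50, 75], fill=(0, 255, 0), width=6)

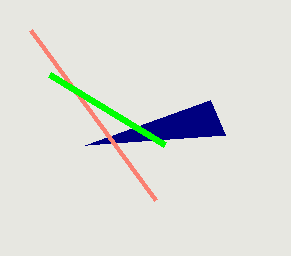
px2_1 = 85
py2_1 = 145
px0_2 = 30
py0_2 = 30
px0_3 = 165
py0_3 = 145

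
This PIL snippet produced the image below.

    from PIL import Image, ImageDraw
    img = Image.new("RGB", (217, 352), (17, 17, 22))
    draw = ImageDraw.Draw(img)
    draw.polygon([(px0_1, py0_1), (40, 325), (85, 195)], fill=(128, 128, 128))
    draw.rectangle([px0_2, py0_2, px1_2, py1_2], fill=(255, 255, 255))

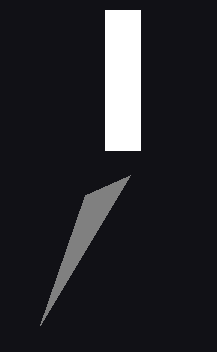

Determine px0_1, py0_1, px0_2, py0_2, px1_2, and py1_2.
px0_1 = 130, py0_1 = 175, px0_2 = 105, py0_2 = 10, px1_2 = 140, py1_2 = 150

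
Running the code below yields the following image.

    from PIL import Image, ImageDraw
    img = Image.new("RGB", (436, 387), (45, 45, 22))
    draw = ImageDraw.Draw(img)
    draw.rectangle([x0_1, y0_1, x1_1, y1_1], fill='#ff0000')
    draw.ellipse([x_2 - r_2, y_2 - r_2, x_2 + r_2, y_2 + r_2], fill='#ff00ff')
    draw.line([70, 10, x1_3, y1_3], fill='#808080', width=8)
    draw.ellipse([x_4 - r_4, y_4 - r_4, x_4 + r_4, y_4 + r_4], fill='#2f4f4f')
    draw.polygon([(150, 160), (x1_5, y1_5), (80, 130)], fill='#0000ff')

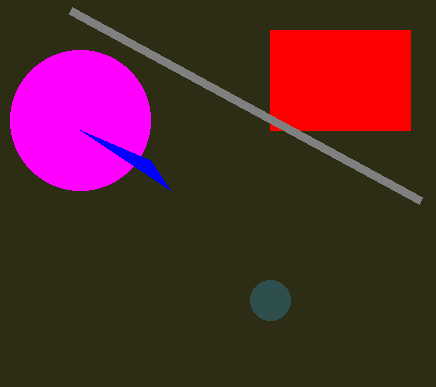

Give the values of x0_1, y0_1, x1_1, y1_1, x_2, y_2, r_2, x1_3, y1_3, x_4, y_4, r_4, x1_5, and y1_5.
x0_1 = 270
y0_1 = 30
x1_1 = 410
y1_1 = 130
x_2 = 80
y_2 = 120
r_2 = 70
x1_3 = 420
y1_3 = 200
x_4 = 270
y_4 = 300
r_4 = 20
x1_5 = 170
y1_5 = 190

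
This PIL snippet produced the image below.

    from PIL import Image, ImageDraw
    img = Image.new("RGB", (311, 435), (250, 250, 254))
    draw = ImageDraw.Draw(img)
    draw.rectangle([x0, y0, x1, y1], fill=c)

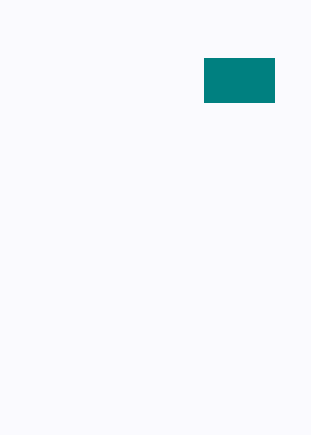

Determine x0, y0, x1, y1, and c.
x0 = 204, y0 = 58, x1 = 274, y1 = 102, c = 'teal'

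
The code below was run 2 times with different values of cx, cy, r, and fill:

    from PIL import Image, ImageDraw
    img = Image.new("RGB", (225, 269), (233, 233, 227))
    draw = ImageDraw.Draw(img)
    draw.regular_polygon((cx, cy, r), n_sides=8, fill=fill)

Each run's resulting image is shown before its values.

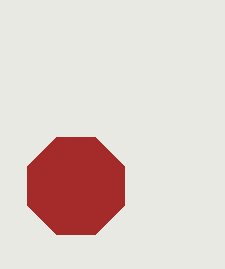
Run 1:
cx = 76, cy = 186, r = 52, fill = 'brown'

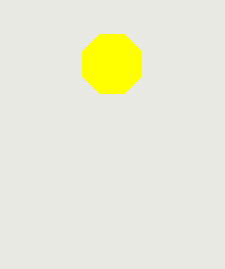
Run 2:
cx = 112; cy = 64; r = 32; fill = 'yellow'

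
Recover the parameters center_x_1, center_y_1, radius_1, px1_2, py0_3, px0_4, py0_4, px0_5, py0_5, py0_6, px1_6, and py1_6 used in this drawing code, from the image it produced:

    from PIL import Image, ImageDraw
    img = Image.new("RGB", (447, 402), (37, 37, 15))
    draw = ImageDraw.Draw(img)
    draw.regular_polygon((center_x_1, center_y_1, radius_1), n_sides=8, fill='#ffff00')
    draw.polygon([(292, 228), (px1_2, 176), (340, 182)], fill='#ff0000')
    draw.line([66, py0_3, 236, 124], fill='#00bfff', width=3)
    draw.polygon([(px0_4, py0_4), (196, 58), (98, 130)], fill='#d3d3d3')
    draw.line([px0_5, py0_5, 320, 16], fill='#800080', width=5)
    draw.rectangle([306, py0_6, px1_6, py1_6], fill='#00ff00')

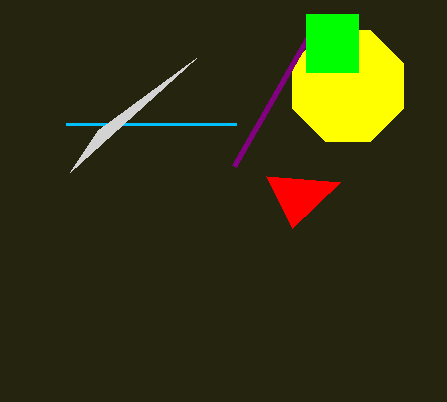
center_x_1 = 348, center_y_1 = 86, radius_1 = 60, px1_2 = 266, py0_3 = 124, px0_4 = 70, py0_4 = 172, px0_5 = 234, py0_5 = 166, py0_6 = 14, px1_6 = 358, py1_6 = 72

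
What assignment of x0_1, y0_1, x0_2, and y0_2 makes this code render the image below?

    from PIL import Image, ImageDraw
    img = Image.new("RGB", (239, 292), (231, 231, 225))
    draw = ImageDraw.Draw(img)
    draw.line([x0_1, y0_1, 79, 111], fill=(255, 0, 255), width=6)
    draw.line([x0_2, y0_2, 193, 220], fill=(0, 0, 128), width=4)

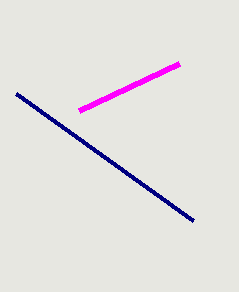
x0_1 = 179; y0_1 = 64; x0_2 = 16; y0_2 = 93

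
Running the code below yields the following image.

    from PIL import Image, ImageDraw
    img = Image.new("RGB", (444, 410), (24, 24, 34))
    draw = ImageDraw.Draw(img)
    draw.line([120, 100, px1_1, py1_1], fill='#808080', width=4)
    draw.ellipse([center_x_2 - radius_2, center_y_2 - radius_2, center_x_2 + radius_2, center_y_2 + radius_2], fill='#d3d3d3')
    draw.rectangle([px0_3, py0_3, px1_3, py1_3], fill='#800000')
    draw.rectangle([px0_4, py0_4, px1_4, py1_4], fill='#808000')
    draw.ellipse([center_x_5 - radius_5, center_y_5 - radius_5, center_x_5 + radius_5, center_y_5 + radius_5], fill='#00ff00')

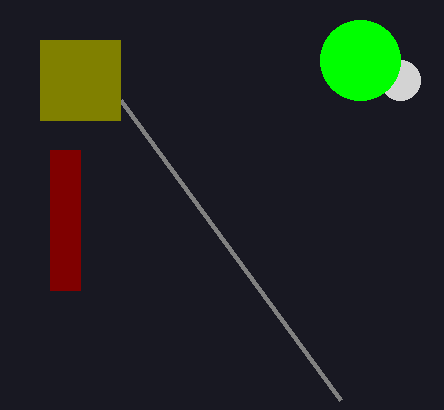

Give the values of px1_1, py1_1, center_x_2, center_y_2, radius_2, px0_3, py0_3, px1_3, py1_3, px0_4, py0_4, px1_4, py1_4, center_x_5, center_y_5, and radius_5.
px1_1 = 340, py1_1 = 400, center_x_2 = 400, center_y_2 = 80, radius_2 = 20, px0_3 = 50, py0_3 = 150, px1_3 = 80, py1_3 = 290, px0_4 = 40, py0_4 = 40, px1_4 = 120, py1_4 = 120, center_x_5 = 360, center_y_5 = 60, radius_5 = 40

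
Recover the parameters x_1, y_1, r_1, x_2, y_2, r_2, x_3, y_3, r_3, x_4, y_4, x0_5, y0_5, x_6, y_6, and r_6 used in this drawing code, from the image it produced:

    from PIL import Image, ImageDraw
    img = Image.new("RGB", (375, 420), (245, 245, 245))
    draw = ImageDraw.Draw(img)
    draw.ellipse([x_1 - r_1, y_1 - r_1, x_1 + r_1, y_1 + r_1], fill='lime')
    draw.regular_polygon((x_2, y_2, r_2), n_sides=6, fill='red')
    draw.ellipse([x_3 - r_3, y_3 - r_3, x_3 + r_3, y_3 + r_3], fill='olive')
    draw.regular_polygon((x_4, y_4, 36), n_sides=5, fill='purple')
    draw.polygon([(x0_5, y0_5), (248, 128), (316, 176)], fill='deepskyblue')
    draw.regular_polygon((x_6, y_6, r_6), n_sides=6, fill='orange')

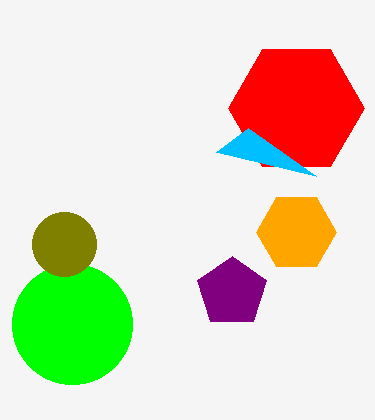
x_1 = 72; y_1 = 324; r_1 = 60; x_2 = 296; y_2 = 108; r_2 = 68; x_3 = 64; y_3 = 244; r_3 = 32; x_4 = 232; y_4 = 292; x0_5 = 216; y0_5 = 152; x_6 = 296; y_6 = 232; r_6 = 40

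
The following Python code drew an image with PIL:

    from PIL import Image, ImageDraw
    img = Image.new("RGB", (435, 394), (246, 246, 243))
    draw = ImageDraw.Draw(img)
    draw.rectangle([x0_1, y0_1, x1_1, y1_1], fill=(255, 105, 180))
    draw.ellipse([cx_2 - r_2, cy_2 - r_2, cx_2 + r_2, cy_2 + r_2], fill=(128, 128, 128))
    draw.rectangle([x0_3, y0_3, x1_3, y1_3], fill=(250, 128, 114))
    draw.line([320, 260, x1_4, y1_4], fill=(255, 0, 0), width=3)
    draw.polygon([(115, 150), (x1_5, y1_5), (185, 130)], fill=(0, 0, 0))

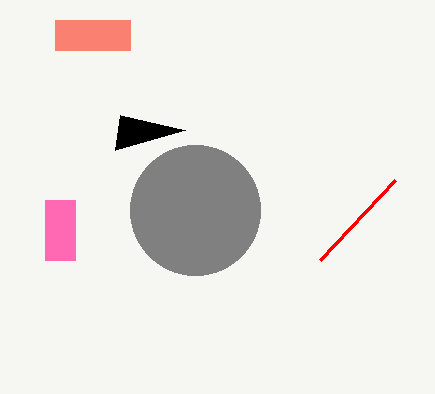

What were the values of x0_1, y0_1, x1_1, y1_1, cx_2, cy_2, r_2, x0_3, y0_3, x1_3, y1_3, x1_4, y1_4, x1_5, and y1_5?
x0_1 = 45
y0_1 = 200
x1_1 = 75
y1_1 = 260
cx_2 = 195
cy_2 = 210
r_2 = 65
x0_3 = 55
y0_3 = 20
x1_3 = 130
y1_3 = 50
x1_4 = 395
y1_4 = 180
x1_5 = 120
y1_5 = 115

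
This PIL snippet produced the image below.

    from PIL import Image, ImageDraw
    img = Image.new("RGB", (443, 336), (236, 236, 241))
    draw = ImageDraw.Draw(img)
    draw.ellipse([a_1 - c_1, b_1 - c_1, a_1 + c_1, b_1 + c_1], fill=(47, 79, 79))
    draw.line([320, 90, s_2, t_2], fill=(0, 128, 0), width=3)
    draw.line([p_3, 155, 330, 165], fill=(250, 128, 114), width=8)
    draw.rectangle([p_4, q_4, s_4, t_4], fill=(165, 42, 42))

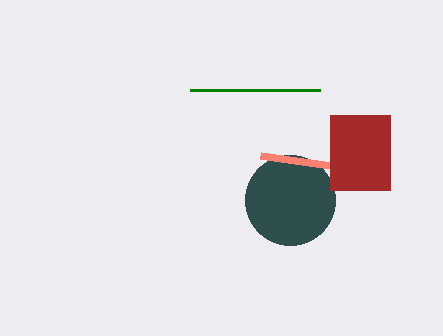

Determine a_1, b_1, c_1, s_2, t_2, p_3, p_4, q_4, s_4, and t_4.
a_1 = 290
b_1 = 200
c_1 = 45
s_2 = 190
t_2 = 90
p_3 = 260
p_4 = 330
q_4 = 115
s_4 = 390
t_4 = 190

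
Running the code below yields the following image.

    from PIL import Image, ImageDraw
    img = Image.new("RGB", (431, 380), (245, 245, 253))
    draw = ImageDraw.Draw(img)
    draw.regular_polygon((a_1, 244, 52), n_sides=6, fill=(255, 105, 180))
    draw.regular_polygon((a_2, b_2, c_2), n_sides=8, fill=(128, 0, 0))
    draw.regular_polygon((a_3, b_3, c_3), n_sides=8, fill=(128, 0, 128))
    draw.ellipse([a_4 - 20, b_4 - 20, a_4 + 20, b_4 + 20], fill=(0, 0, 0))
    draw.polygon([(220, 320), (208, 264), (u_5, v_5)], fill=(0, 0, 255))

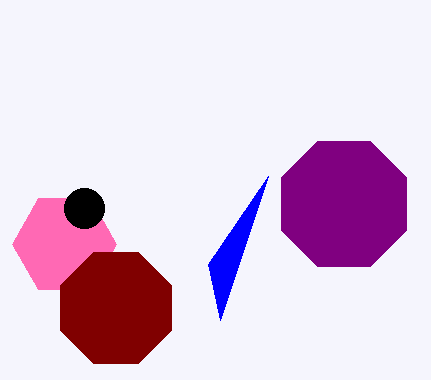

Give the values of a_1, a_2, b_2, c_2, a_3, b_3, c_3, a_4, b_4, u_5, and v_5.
a_1 = 64; a_2 = 116; b_2 = 308; c_2 = 60; a_3 = 344; b_3 = 204; c_3 = 68; a_4 = 84; b_4 = 208; u_5 = 268; v_5 = 176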